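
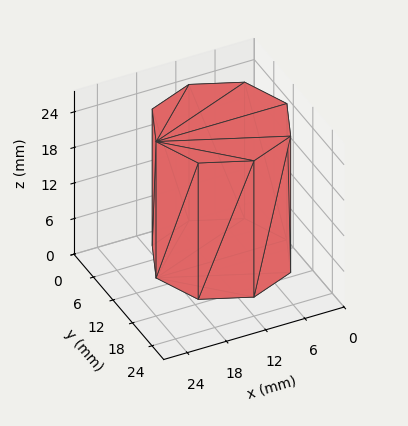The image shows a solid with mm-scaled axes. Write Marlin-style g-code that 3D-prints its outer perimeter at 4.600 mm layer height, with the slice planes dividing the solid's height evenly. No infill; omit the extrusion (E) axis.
Reading the render: the shape is a regular 8-sided prism (a cylinder approximated with 8 flat sides), circumscribed radius ≈ 10 mm, height ≈ 23 mm (dimensions read to the nearest mm from the axis ticks). For the g-code, the solid's height is divided into equal slices at the stated Δz and each level perimeter traced with G1 moves after a G0 lift.

; perimeter-only toolpath
G21 ; units = mm
G90 ; absolute positioning
G28 ; home
; layer 1
G0 Z4.600
G0 X20.000 Y10.000
G1 X17.071 Y17.071
G1 X10.000 Y20.000
G1 X2.929 Y17.071
G1 X0.000 Y10.000
G1 X2.929 Y2.929
G1 X10.000 Y0.000
G1 X17.071 Y2.929
G1 X20.000 Y10.000
; layer 2
G0 Z9.200
G0 X20.000 Y10.000
G1 X17.071 Y17.071
G1 X10.000 Y20.000
G1 X2.929 Y17.071
G1 X0.000 Y10.000
G1 X2.929 Y2.929
G1 X10.000 Y0.000
G1 X17.071 Y2.929
G1 X20.000 Y10.000
; layer 3
G0 Z13.800
G0 X20.000 Y10.000
G1 X17.071 Y17.071
G1 X10.000 Y20.000
G1 X2.929 Y17.071
G1 X0.000 Y10.000
G1 X2.929 Y2.929
G1 X10.000 Y0.000
G1 X17.071 Y2.929
G1 X20.000 Y10.000
; layer 4
G0 Z18.400
G0 X20.000 Y10.000
G1 X17.071 Y17.071
G1 X10.000 Y20.000
G1 X2.929 Y17.071
G1 X0.000 Y10.000
G1 X2.929 Y2.929
G1 X10.000 Y0.000
G1 X17.071 Y2.929
G1 X20.000 Y10.000
; layer 5
G0 Z23.000
G0 X20.000 Y10.000
G1 X17.071 Y17.071
G1 X10.000 Y20.000
G1 X2.929 Y17.071
G1 X0.000 Y10.000
G1 X2.929 Y2.929
G1 X10.000 Y0.000
G1 X17.071 Y2.929
G1 X20.000 Y10.000
M2 ; end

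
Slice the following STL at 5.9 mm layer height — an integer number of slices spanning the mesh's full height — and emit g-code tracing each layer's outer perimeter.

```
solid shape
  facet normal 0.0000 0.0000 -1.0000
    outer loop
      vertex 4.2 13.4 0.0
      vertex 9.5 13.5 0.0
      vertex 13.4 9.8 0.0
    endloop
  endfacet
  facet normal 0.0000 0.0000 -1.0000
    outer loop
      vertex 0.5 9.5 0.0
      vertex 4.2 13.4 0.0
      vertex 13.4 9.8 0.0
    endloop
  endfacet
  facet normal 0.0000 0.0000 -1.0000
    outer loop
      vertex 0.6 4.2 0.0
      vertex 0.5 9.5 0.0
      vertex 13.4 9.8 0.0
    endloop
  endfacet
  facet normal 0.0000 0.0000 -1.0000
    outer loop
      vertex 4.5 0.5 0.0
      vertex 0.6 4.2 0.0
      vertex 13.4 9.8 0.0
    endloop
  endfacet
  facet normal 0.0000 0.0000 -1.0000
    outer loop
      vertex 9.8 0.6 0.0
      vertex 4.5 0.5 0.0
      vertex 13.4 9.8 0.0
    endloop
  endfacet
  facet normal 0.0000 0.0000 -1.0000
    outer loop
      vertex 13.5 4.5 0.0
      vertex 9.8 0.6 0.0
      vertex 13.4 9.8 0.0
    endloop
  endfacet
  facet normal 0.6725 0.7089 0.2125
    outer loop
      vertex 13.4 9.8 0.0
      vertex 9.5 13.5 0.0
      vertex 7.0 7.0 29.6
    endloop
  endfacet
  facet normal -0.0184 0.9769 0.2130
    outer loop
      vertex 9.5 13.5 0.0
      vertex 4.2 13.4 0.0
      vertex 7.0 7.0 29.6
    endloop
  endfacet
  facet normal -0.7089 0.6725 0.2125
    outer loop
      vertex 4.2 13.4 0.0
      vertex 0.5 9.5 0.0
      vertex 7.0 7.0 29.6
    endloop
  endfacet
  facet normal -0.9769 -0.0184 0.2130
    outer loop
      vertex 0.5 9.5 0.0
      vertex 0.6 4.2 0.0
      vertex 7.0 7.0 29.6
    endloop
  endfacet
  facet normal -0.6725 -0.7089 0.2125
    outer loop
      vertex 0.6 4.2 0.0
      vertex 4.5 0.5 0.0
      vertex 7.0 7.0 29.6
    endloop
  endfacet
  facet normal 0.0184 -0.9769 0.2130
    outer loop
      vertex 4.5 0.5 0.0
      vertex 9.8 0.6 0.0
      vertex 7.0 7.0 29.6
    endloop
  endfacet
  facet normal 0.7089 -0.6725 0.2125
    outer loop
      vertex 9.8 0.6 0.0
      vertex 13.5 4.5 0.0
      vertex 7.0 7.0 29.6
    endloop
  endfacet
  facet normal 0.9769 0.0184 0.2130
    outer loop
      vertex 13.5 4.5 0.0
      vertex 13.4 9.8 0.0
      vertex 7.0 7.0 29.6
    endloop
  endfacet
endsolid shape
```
; perimeter-only toolpath
G21 ; units = mm
G90 ; absolute positioning
G28 ; home
; layer 1
G0 Z5.9
G0 X12.1 Y9.2
G1 X9.0 Y12.2
G1 X4.8 Y12.1
G1 X1.8 Y9.0
G1 X1.9 Y4.8
G1 X5.0 Y1.8
G1 X9.2 Y1.9
G1 X12.2 Y5.0
G1 X12.1 Y9.2
; layer 2
G0 Z11.8
G0 X10.8 Y8.7
G1 X8.5 Y10.9
G1 X5.3 Y10.8
G1 X3.1 Y8.5
G1 X3.2 Y5.3
G1 X5.5 Y3.1
G1 X8.7 Y3.2
G1 X10.9 Y5.5
G1 X10.8 Y8.7
; layer 3
G0 Z17.8
G0 X9.6 Y8.1
G1 X8.0 Y9.6
G1 X5.9 Y9.6
G1 X4.4 Y8.0
G1 X4.4 Y5.9
G1 X6.0 Y4.4
G1 X8.1 Y4.4
G1 X9.6 Y6.0
G1 X9.6 Y8.1
; layer 4
G0 Z23.7
G0 X8.3 Y7.6
G1 X7.5 Y8.3
G1 X6.4 Y8.3
G1 X5.7 Y7.5
G1 X5.7 Y6.4
G1 X6.5 Y5.7
G1 X7.6 Y5.7
G1 X8.3 Y6.5
G1 X8.3 Y7.6
M2 ; end

The solid is a regular 8-sided pyramid, base circumscribed radius ≈ 7 mm, apex at z ≈ 29.6 mm. Slicing at Δz = 5.9 mm — 5 equal slices spanning the solid's height, so layer i sits at z = i·h/5 — gives 4 non-empty perimeters. Each is a 8-segment closed polygon; G0 lifts to the layer z and rapids to the start vertex, then G1 traces the edges. The cross-section shrinks linearly with z (the slice at the apex is degenerate and omitted).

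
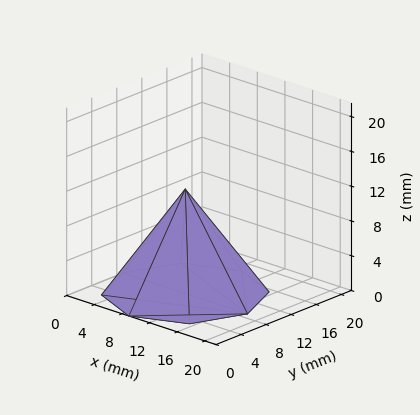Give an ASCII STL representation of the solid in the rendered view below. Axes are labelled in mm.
Reading the render: the shape is a regular 8-sided pyramid, base circumscribed radius ≈ 9 mm, apex at z ≈ 12 mm (dimensions read to the nearest mm from the axis ticks). For the STL, each face is triangulated and given an outward normal.

solid part
  facet normal 0.0000 0.0000 -1.0000
    outer loop
      vertex 9.00 18.00 0.00
      vertex 15.36 15.36 0.00
      vertex 18.00 9.00 0.00
    endloop
  endfacet
  facet normal 0.0000 0.0000 -1.0000
    outer loop
      vertex 2.64 15.36 0.00
      vertex 9.00 18.00 0.00
      vertex 18.00 9.00 0.00
    endloop
  endfacet
  facet normal 0.0000 0.0000 -1.0000
    outer loop
      vertex 0.00 9.00 0.00
      vertex 2.64 15.36 0.00
      vertex 18.00 9.00 0.00
    endloop
  endfacet
  facet normal 0.0000 0.0000 -1.0000
    outer loop
      vertex 2.64 2.64 0.00
      vertex 0.00 9.00 0.00
      vertex 18.00 9.00 0.00
    endloop
  endfacet
  facet normal 0.0000 0.0000 -1.0000
    outer loop
      vertex 9.00 0.00 0.00
      vertex 2.64 2.64 0.00
      vertex 18.00 9.00 0.00
    endloop
  endfacet
  facet normal 0.0000 0.0000 -1.0000
    outer loop
      vertex 15.36 2.64 0.00
      vertex 9.00 0.00 0.00
      vertex 18.00 9.00 0.00
    endloop
  endfacet
  facet normal 0.7592 0.3152 0.5694
    outer loop
      vertex 18.00 9.00 0.00
      vertex 15.36 15.36 0.00
      vertex 9.00 9.00 12.00
    endloop
  endfacet
  facet normal 0.3152 0.7592 0.5694
    outer loop
      vertex 15.36 15.36 0.00
      vertex 9.00 18.00 0.00
      vertex 9.00 9.00 12.00
    endloop
  endfacet
  facet normal -0.3152 0.7592 0.5694
    outer loop
      vertex 9.00 18.00 0.00
      vertex 2.64 15.36 0.00
      vertex 9.00 9.00 12.00
    endloop
  endfacet
  facet normal -0.7592 0.3152 0.5694
    outer loop
      vertex 2.64 15.36 0.00
      vertex 0.00 9.00 0.00
      vertex 9.00 9.00 12.00
    endloop
  endfacet
  facet normal -0.7592 -0.3152 0.5694
    outer loop
      vertex 0.00 9.00 0.00
      vertex 2.64 2.64 0.00
      vertex 9.00 9.00 12.00
    endloop
  endfacet
  facet normal -0.3152 -0.7592 0.5694
    outer loop
      vertex 2.64 2.64 0.00
      vertex 9.00 0.00 0.00
      vertex 9.00 9.00 12.00
    endloop
  endfacet
  facet normal 0.3152 -0.7592 0.5694
    outer loop
      vertex 9.00 0.00 0.00
      vertex 15.36 2.64 0.00
      vertex 9.00 9.00 12.00
    endloop
  endfacet
  facet normal 0.7592 -0.3152 0.5694
    outer loop
      vertex 15.36 2.64 0.00
      vertex 18.00 9.00 0.00
      vertex 9.00 9.00 12.00
    endloop
  endfacet
endsolid part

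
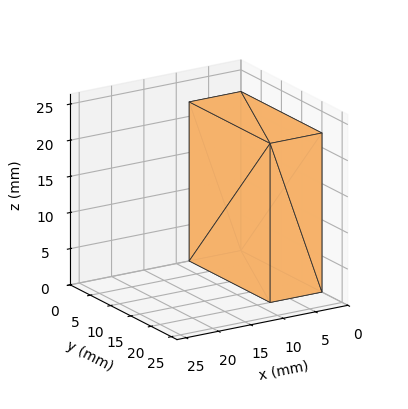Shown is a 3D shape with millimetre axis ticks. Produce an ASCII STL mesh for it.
Reading the render: the shape is a rectangular box, roughly 8 × 20 mm footprint and 22 mm tall (dimensions read to the nearest mm from the axis ticks). For the STL, each face is triangulated and given an outward normal.

solid part
  facet normal 0.0000 0.0000 -1.0000
    outer loop
      vertex 8.000 20.000 0.000
      vertex 8.000 0.000 0.000
      vertex 0.000 0.000 0.000
    endloop
  endfacet
  facet normal 0.0000 0.0000 -1.0000
    outer loop
      vertex 0.000 20.000 0.000
      vertex 8.000 20.000 0.000
      vertex 0.000 0.000 0.000
    endloop
  endfacet
  facet normal 0.0000 0.0000 1.0000
    outer loop
      vertex 0.000 0.000 22.000
      vertex 8.000 0.000 22.000
      vertex 8.000 20.000 22.000
    endloop
  endfacet
  facet normal 0.0000 0.0000 1.0000
    outer loop
      vertex 0.000 0.000 22.000
      vertex 8.000 20.000 22.000
      vertex 0.000 20.000 22.000
    endloop
  endfacet
  facet normal 0.0000 -1.0000 0.0000
    outer loop
      vertex 0.000 0.000 0.000
      vertex 8.000 0.000 0.000
      vertex 8.000 0.000 22.000
    endloop
  endfacet
  facet normal 0.0000 -1.0000 0.0000
    outer loop
      vertex 0.000 0.000 0.000
      vertex 8.000 0.000 22.000
      vertex 0.000 0.000 22.000
    endloop
  endfacet
  facet normal 0.0000 1.0000 0.0000
    outer loop
      vertex 8.000 20.000 22.000
      vertex 8.000 20.000 0.000
      vertex 0.000 20.000 0.000
    endloop
  endfacet
  facet normal 0.0000 1.0000 0.0000
    outer loop
      vertex 0.000 20.000 22.000
      vertex 8.000 20.000 22.000
      vertex 0.000 20.000 0.000
    endloop
  endfacet
  facet normal -1.0000 0.0000 0.0000
    outer loop
      vertex 0.000 20.000 22.000
      vertex 0.000 20.000 0.000
      vertex 0.000 0.000 0.000
    endloop
  endfacet
  facet normal -1.0000 0.0000 0.0000
    outer loop
      vertex 0.000 0.000 22.000
      vertex 0.000 20.000 22.000
      vertex 0.000 0.000 0.000
    endloop
  endfacet
  facet normal 1.0000 0.0000 0.0000
    outer loop
      vertex 8.000 0.000 0.000
      vertex 8.000 20.000 0.000
      vertex 8.000 20.000 22.000
    endloop
  endfacet
  facet normal 1.0000 0.0000 0.0000
    outer loop
      vertex 8.000 0.000 0.000
      vertex 8.000 20.000 22.000
      vertex 8.000 0.000 22.000
    endloop
  endfacet
endsolid part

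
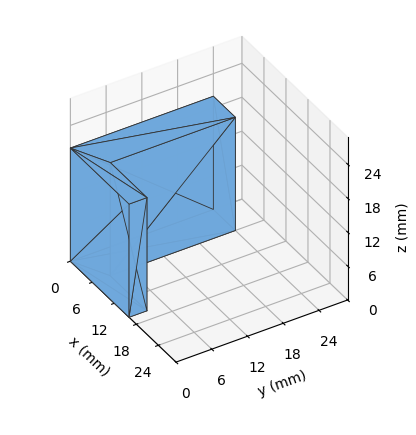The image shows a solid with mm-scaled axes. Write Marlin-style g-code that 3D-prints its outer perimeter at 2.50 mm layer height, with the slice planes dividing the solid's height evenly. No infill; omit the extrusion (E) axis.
Reading the render: the shape is an L-shaped prism: outer 16 × 24 mm, arm thicknesses ≈ 3 mm (horizontal) and 6 mm (vertical), extruded 20 mm in z (dimensions read to the nearest mm from the axis ticks). For the g-code, the solid's height is divided into equal slices at the stated Δz and each level perimeter traced with G1 moves after a G0 lift.

; perimeter-only toolpath
G21 ; units = mm
G90 ; absolute positioning
G28 ; home
; layer 1
G0 Z2.50
G0 X0.00 Y0.00
G1 X16.00 Y0.00
G1 X16.00 Y3.00
G1 X6.00 Y3.00
G1 X6.00 Y24.00
G1 X0.00 Y24.00
G1 X0.00 Y0.00
; layer 2
G0 Z5.00
G0 X0.00 Y0.00
G1 X16.00 Y0.00
G1 X16.00 Y3.00
G1 X6.00 Y3.00
G1 X6.00 Y24.00
G1 X0.00 Y24.00
G1 X0.00 Y0.00
; layer 3
G0 Z7.50
G0 X0.00 Y0.00
G1 X16.00 Y0.00
G1 X16.00 Y3.00
G1 X6.00 Y3.00
G1 X6.00 Y24.00
G1 X0.00 Y24.00
G1 X0.00 Y0.00
; layer 4
G0 Z10.00
G0 X0.00 Y0.00
G1 X16.00 Y0.00
G1 X16.00 Y3.00
G1 X6.00 Y3.00
G1 X6.00 Y24.00
G1 X0.00 Y24.00
G1 X0.00 Y0.00
; layer 5
G0 Z12.50
G0 X0.00 Y0.00
G1 X16.00 Y0.00
G1 X16.00 Y3.00
G1 X6.00 Y3.00
G1 X6.00 Y24.00
G1 X0.00 Y24.00
G1 X0.00 Y0.00
; layer 6
G0 Z15.00
G0 X0.00 Y0.00
G1 X16.00 Y0.00
G1 X16.00 Y3.00
G1 X6.00 Y3.00
G1 X6.00 Y24.00
G1 X0.00 Y24.00
G1 X0.00 Y0.00
; layer 7
G0 Z17.50
G0 X0.00 Y0.00
G1 X16.00 Y0.00
G1 X16.00 Y3.00
G1 X6.00 Y3.00
G1 X6.00 Y24.00
G1 X0.00 Y24.00
G1 X0.00 Y0.00
; layer 8
G0 Z20.00
G0 X0.00 Y0.00
G1 X16.00 Y0.00
G1 X16.00 Y3.00
G1 X6.00 Y3.00
G1 X6.00 Y24.00
G1 X0.00 Y24.00
G1 X0.00 Y0.00
M2 ; end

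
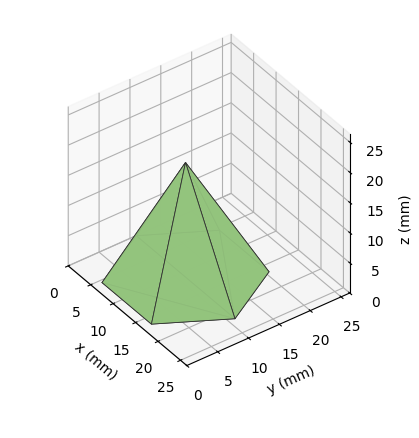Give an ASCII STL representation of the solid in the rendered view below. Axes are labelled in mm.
Reading the render: the shape is a regular 6-sided pyramid, base circumscribed radius ≈ 11 mm, apex at z ≈ 19 mm (dimensions read to the nearest mm from the axis ticks). For the STL, each face is triangulated and given an outward normal.

solid part
  facet normal 0.0000 0.0000 -1.0000
    outer loop
      vertex 5.500 20.526 0.000
      vertex 16.500 20.526 0.000
      vertex 22.000 11.000 0.000
    endloop
  endfacet
  facet normal 0.0000 0.0000 -1.0000
    outer loop
      vertex 0.000 11.000 0.000
      vertex 5.500 20.526 0.000
      vertex 22.000 11.000 0.000
    endloop
  endfacet
  facet normal 0.0000 0.0000 -1.0000
    outer loop
      vertex 5.500 1.474 0.000
      vertex 0.000 11.000 0.000
      vertex 22.000 11.000 0.000
    endloop
  endfacet
  facet normal 0.0000 0.0000 -1.0000
    outer loop
      vertex 16.500 1.474 0.000
      vertex 5.500 1.474 0.000
      vertex 22.000 11.000 0.000
    endloop
  endfacet
  facet normal 0.7742 0.4470 0.4482
    outer loop
      vertex 22.000 11.000 0.000
      vertex 16.500 20.526 0.000
      vertex 11.000 11.000 19.000
    endloop
  endfacet
  facet normal 0.0000 0.8939 0.4482
    outer loop
      vertex 16.500 20.526 0.000
      vertex 5.500 20.526 0.000
      vertex 11.000 11.000 19.000
    endloop
  endfacet
  facet normal -0.7742 0.4470 0.4482
    outer loop
      vertex 5.500 20.526 0.000
      vertex 0.000 11.000 0.000
      vertex 11.000 11.000 19.000
    endloop
  endfacet
  facet normal -0.7742 -0.4470 0.4482
    outer loop
      vertex 0.000 11.000 0.000
      vertex 5.500 1.474 0.000
      vertex 11.000 11.000 19.000
    endloop
  endfacet
  facet normal 0.0000 -0.8939 0.4482
    outer loop
      vertex 5.500 1.474 0.000
      vertex 16.500 1.474 0.000
      vertex 11.000 11.000 19.000
    endloop
  endfacet
  facet normal 0.7742 -0.4470 0.4482
    outer loop
      vertex 16.500 1.474 0.000
      vertex 22.000 11.000 0.000
      vertex 11.000 11.000 19.000
    endloop
  endfacet
endsolid part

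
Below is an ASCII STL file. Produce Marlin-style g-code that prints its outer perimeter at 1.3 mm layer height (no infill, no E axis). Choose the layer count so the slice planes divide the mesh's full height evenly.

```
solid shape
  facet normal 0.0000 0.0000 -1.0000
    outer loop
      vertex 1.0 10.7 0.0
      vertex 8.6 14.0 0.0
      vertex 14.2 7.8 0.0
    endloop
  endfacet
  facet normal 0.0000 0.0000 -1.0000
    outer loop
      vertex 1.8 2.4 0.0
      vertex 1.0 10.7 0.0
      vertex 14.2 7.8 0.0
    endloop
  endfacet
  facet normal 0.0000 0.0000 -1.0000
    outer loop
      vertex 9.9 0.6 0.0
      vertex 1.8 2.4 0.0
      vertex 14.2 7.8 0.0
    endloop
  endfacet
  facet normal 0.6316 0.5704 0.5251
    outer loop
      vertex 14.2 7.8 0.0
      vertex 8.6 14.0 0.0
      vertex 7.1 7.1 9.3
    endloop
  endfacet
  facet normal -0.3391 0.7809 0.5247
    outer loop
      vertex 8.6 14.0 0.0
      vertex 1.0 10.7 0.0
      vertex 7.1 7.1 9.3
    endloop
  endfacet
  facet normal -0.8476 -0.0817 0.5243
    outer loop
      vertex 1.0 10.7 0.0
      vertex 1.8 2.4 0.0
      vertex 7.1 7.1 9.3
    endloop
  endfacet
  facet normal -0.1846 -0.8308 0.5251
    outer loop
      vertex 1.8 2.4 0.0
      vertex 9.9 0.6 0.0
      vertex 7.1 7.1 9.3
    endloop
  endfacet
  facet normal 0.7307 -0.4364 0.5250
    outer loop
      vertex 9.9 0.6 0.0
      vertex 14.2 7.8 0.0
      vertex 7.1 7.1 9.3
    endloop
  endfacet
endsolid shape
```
; perimeter-only toolpath
G21 ; units = mm
G90 ; absolute positioning
G28 ; home
; layer 1
G0 Z1.3
G0 X13.2 Y7.7
G1 X8.4 Y13.0
G1 X1.9 Y10.2
G1 X2.6 Y3.1
G1 X9.5 Y1.5
G1 X13.2 Y7.7
; layer 2
G0 Z2.7
G0 X12.2 Y7.6
G1 X8.2 Y12.0
G1 X2.7 Y9.7
G1 X3.3 Y3.7
G1 X9.1 Y2.5
G1 X12.2 Y7.6
; layer 3
G0 Z4.0
G0 X11.2 Y7.5
G1 X8.0 Y11.0
G1 X3.6 Y9.2
G1 X4.1 Y4.4
G1 X8.7 Y3.4
G1 X11.2 Y7.5
; layer 4
G0 Z5.3
G0 X10.1 Y7.4
G1 X7.7 Y10.1
G1 X4.5 Y8.6
G1 X4.8 Y5.1
G1 X8.3 Y4.3
G1 X10.1 Y7.4
; layer 5
G0 Z6.6
G0 X9.1 Y7.3
G1 X7.5 Y9.1
G1 X5.4 Y8.1
G1 X5.6 Y5.8
G1 X7.9 Y5.2
G1 X9.1 Y7.3
; layer 6
G0 Z8.0
G0 X8.1 Y7.2
G1 X7.3 Y8.1
G1 X6.2 Y7.6
G1 X6.3 Y6.4
G1 X7.5 Y6.2
G1 X8.1 Y7.2
M2 ; end

The solid is a regular 5-sided pyramid, base circumscribed radius ≈ 7.1 mm, apex at z ≈ 9.3 mm. Slicing at Δz = 1.3 mm — 7 equal slices spanning the solid's height, so layer i sits at z = i·h/7 — gives 6 non-empty perimeters. Each is a 5-segment closed polygon; G0 lifts to the layer z and rapids to the start vertex, then G1 traces the edges. The cross-section shrinks linearly with z (the slice at the apex is degenerate and omitted).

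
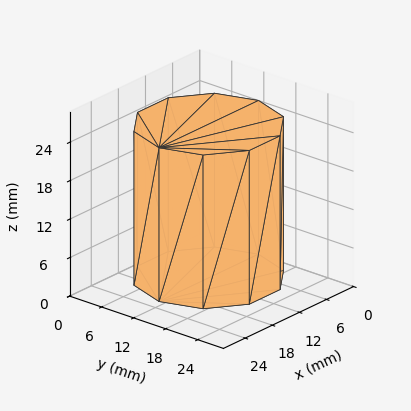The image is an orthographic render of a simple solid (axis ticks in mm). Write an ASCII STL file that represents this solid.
Reading the render: the shape is a regular 10-sided prism (a cylinder approximated with 10 flat sides), circumscribed radius ≈ 11 mm, height ≈ 24 mm (dimensions read to the nearest mm from the axis ticks). For the STL, each face is triangulated and given an outward normal.

solid part
  facet normal 0.0000 0.0000 -1.0000
    outer loop
      vertex 14.399 21.462 0.000
      vertex 19.899 17.466 0.000
      vertex 22.000 11.000 0.000
    endloop
  endfacet
  facet normal 0.0000 0.0000 -1.0000
    outer loop
      vertex 7.601 21.462 0.000
      vertex 14.399 21.462 0.000
      vertex 22.000 11.000 0.000
    endloop
  endfacet
  facet normal 0.0000 0.0000 -1.0000
    outer loop
      vertex 2.101 17.466 0.000
      vertex 7.601 21.462 0.000
      vertex 22.000 11.000 0.000
    endloop
  endfacet
  facet normal 0.0000 0.0000 -1.0000
    outer loop
      vertex 0.000 11.000 0.000
      vertex 2.101 17.466 0.000
      vertex 22.000 11.000 0.000
    endloop
  endfacet
  facet normal 0.0000 0.0000 -1.0000
    outer loop
      vertex 2.101 4.534 0.000
      vertex 0.000 11.000 0.000
      vertex 22.000 11.000 0.000
    endloop
  endfacet
  facet normal 0.0000 0.0000 -1.0000
    outer loop
      vertex 7.601 0.538 0.000
      vertex 2.101 4.534 0.000
      vertex 22.000 11.000 0.000
    endloop
  endfacet
  facet normal 0.0000 0.0000 -1.0000
    outer loop
      vertex 14.399 0.538 0.000
      vertex 7.601 0.538 0.000
      vertex 22.000 11.000 0.000
    endloop
  endfacet
  facet normal 0.0000 0.0000 -1.0000
    outer loop
      vertex 19.899 4.534 0.000
      vertex 14.399 0.538 0.000
      vertex 22.000 11.000 0.000
    endloop
  endfacet
  facet normal 0.0000 0.0000 1.0000
    outer loop
      vertex 22.000 11.000 24.000
      vertex 19.899 17.466 24.000
      vertex 14.399 21.462 24.000
    endloop
  endfacet
  facet normal 0.0000 0.0000 1.0000
    outer loop
      vertex 22.000 11.000 24.000
      vertex 14.399 21.462 24.000
      vertex 7.601 21.462 24.000
    endloop
  endfacet
  facet normal 0.0000 0.0000 1.0000
    outer loop
      vertex 22.000 11.000 24.000
      vertex 7.601 21.462 24.000
      vertex 2.101 17.466 24.000
    endloop
  endfacet
  facet normal 0.0000 0.0000 1.0000
    outer loop
      vertex 22.000 11.000 24.000
      vertex 2.101 17.466 24.000
      vertex 0.000 11.000 24.000
    endloop
  endfacet
  facet normal 0.0000 0.0000 1.0000
    outer loop
      vertex 22.000 11.000 24.000
      vertex 0.000 11.000 24.000
      vertex 2.101 4.534 24.000
    endloop
  endfacet
  facet normal 0.0000 0.0000 1.0000
    outer loop
      vertex 22.000 11.000 24.000
      vertex 2.101 4.534 24.000
      vertex 7.601 0.538 24.000
    endloop
  endfacet
  facet normal 0.0000 0.0000 1.0000
    outer loop
      vertex 22.000 11.000 24.000
      vertex 7.601 0.538 24.000
      vertex 14.399 0.538 24.000
    endloop
  endfacet
  facet normal 0.0000 0.0000 1.0000
    outer loop
      vertex 22.000 11.000 24.000
      vertex 14.399 0.538 24.000
      vertex 19.899 4.534 24.000
    endloop
  endfacet
  facet normal 0.9511 0.3090 0.0000
    outer loop
      vertex 22.000 11.000 0.000
      vertex 19.899 17.466 0.000
      vertex 19.899 17.466 24.000
    endloop
  endfacet
  facet normal 0.9511 0.3090 0.0000
    outer loop
      vertex 22.000 11.000 0.000
      vertex 19.899 17.466 24.000
      vertex 22.000 11.000 24.000
    endloop
  endfacet
  facet normal 0.5878 0.8090 0.0000
    outer loop
      vertex 19.899 17.466 0.000
      vertex 14.399 21.462 0.000
      vertex 14.399 21.462 24.000
    endloop
  endfacet
  facet normal 0.5878 0.8090 0.0000
    outer loop
      vertex 19.899 17.466 0.000
      vertex 14.399 21.462 24.000
      vertex 19.899 17.466 24.000
    endloop
  endfacet
  facet normal 0.0000 1.0000 0.0000
    outer loop
      vertex 14.399 21.462 0.000
      vertex 7.601 21.462 0.000
      vertex 7.601 21.462 24.000
    endloop
  endfacet
  facet normal 0.0000 1.0000 0.0000
    outer loop
      vertex 14.399 21.462 0.000
      vertex 7.601 21.462 24.000
      vertex 14.399 21.462 24.000
    endloop
  endfacet
  facet normal -0.5878 0.8090 0.0000
    outer loop
      vertex 7.601 21.462 0.000
      vertex 2.101 17.466 0.000
      vertex 2.101 17.466 24.000
    endloop
  endfacet
  facet normal -0.5878 0.8090 0.0000
    outer loop
      vertex 7.601 21.462 0.000
      vertex 2.101 17.466 24.000
      vertex 7.601 21.462 24.000
    endloop
  endfacet
  facet normal -0.9511 0.3090 0.0000
    outer loop
      vertex 2.101 17.466 0.000
      vertex 0.000 11.000 0.000
      vertex 0.000 11.000 24.000
    endloop
  endfacet
  facet normal -0.9511 0.3090 0.0000
    outer loop
      vertex 2.101 17.466 0.000
      vertex 0.000 11.000 24.000
      vertex 2.101 17.466 24.000
    endloop
  endfacet
  facet normal -0.9511 -0.3090 0.0000
    outer loop
      vertex 0.000 11.000 0.000
      vertex 2.101 4.534 0.000
      vertex 2.101 4.534 24.000
    endloop
  endfacet
  facet normal -0.9511 -0.3090 0.0000
    outer loop
      vertex 0.000 11.000 0.000
      vertex 2.101 4.534 24.000
      vertex 0.000 11.000 24.000
    endloop
  endfacet
  facet normal -0.5878 -0.8090 0.0000
    outer loop
      vertex 2.101 4.534 0.000
      vertex 7.601 0.538 0.000
      vertex 7.601 0.538 24.000
    endloop
  endfacet
  facet normal -0.5878 -0.8090 0.0000
    outer loop
      vertex 2.101 4.534 0.000
      vertex 7.601 0.538 24.000
      vertex 2.101 4.534 24.000
    endloop
  endfacet
  facet normal 0.0000 -1.0000 0.0000
    outer loop
      vertex 7.601 0.538 0.000
      vertex 14.399 0.538 0.000
      vertex 14.399 0.538 24.000
    endloop
  endfacet
  facet normal 0.0000 -1.0000 0.0000
    outer loop
      vertex 7.601 0.538 0.000
      vertex 14.399 0.538 24.000
      vertex 7.601 0.538 24.000
    endloop
  endfacet
  facet normal 0.5878 -0.8090 0.0000
    outer loop
      vertex 14.399 0.538 0.000
      vertex 19.899 4.534 0.000
      vertex 19.899 4.534 24.000
    endloop
  endfacet
  facet normal 0.5878 -0.8090 0.0000
    outer loop
      vertex 14.399 0.538 0.000
      vertex 19.899 4.534 24.000
      vertex 14.399 0.538 24.000
    endloop
  endfacet
  facet normal 0.9511 -0.3090 0.0000
    outer loop
      vertex 19.899 4.534 0.000
      vertex 22.000 11.000 0.000
      vertex 22.000 11.000 24.000
    endloop
  endfacet
  facet normal 0.9511 -0.3090 0.0000
    outer loop
      vertex 19.899 4.534 0.000
      vertex 22.000 11.000 24.000
      vertex 19.899 4.534 24.000
    endloop
  endfacet
endsolid part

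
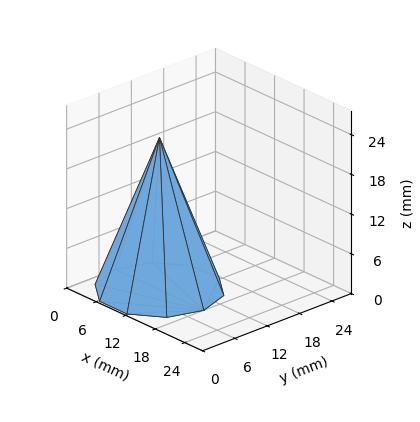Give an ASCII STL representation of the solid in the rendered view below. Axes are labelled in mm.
Reading the render: the shape is a regular 10-sided pyramid, base circumscribed radius ≈ 9 mm, apex at z ≈ 23 mm (dimensions read to the nearest mm from the axis ticks). For the STL, each face is triangulated and given an outward normal.

solid part
  facet normal 0.0000 0.0000 -1.0000
    outer loop
      vertex 11.78 17.56 0.00
      vertex 16.28 14.29 0.00
      vertex 18.00 9.00 0.00
    endloop
  endfacet
  facet normal 0.0000 0.0000 -1.0000
    outer loop
      vertex 6.22 17.56 0.00
      vertex 11.78 17.56 0.00
      vertex 18.00 9.00 0.00
    endloop
  endfacet
  facet normal 0.0000 0.0000 -1.0000
    outer loop
      vertex 1.72 14.29 0.00
      vertex 6.22 17.56 0.00
      vertex 18.00 9.00 0.00
    endloop
  endfacet
  facet normal 0.0000 0.0000 -1.0000
    outer loop
      vertex 0.00 9.00 0.00
      vertex 1.72 14.29 0.00
      vertex 18.00 9.00 0.00
    endloop
  endfacet
  facet normal 0.0000 0.0000 -1.0000
    outer loop
      vertex 1.72 3.71 0.00
      vertex 0.00 9.00 0.00
      vertex 18.00 9.00 0.00
    endloop
  endfacet
  facet normal 0.0000 0.0000 -1.0000
    outer loop
      vertex 6.22 0.44 0.00
      vertex 1.72 3.71 0.00
      vertex 18.00 9.00 0.00
    endloop
  endfacet
  facet normal 0.0000 0.0000 -1.0000
    outer loop
      vertex 11.78 0.44 0.00
      vertex 6.22 0.44 0.00
      vertex 18.00 9.00 0.00
    endloop
  endfacet
  facet normal 0.0000 0.0000 -1.0000
    outer loop
      vertex 16.28 3.71 0.00
      vertex 11.78 0.44 0.00
      vertex 18.00 9.00 0.00
    endloop
  endfacet
  facet normal 0.8913 0.2898 0.3488
    outer loop
      vertex 18.00 9.00 0.00
      vertex 16.28 14.29 0.00
      vertex 9.00 9.00 23.00
    endloop
  endfacet
  facet normal 0.5509 0.7582 0.3488
    outer loop
      vertex 16.28 14.29 0.00
      vertex 11.78 17.56 0.00
      vertex 9.00 9.00 23.00
    endloop
  endfacet
  facet normal 0.0000 0.9372 0.3488
    outer loop
      vertex 11.78 17.56 0.00
      vertex 6.22 17.56 0.00
      vertex 9.00 9.00 23.00
    endloop
  endfacet
  facet normal -0.5509 0.7582 0.3488
    outer loop
      vertex 6.22 17.56 0.00
      vertex 1.72 14.29 0.00
      vertex 9.00 9.00 23.00
    endloop
  endfacet
  facet normal -0.8913 0.2898 0.3488
    outer loop
      vertex 1.72 14.29 0.00
      vertex 0.00 9.00 0.00
      vertex 9.00 9.00 23.00
    endloop
  endfacet
  facet normal -0.8913 -0.2898 0.3488
    outer loop
      vertex 0.00 9.00 0.00
      vertex 1.72 3.71 0.00
      vertex 9.00 9.00 23.00
    endloop
  endfacet
  facet normal -0.5509 -0.7582 0.3488
    outer loop
      vertex 1.72 3.71 0.00
      vertex 6.22 0.44 0.00
      vertex 9.00 9.00 23.00
    endloop
  endfacet
  facet normal 0.0000 -0.9372 0.3488
    outer loop
      vertex 6.22 0.44 0.00
      vertex 11.78 0.44 0.00
      vertex 9.00 9.00 23.00
    endloop
  endfacet
  facet normal 0.5509 -0.7582 0.3488
    outer loop
      vertex 11.78 0.44 0.00
      vertex 16.28 3.71 0.00
      vertex 9.00 9.00 23.00
    endloop
  endfacet
  facet normal 0.8913 -0.2898 0.3488
    outer loop
      vertex 16.28 3.71 0.00
      vertex 18.00 9.00 0.00
      vertex 9.00 9.00 23.00
    endloop
  endfacet
endsolid part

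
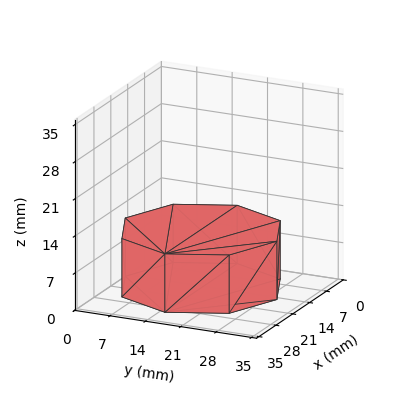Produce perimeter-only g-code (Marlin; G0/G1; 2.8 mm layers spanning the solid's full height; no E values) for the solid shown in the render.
Reading the render: the shape is a regular 8-sided prism (a cylinder approximated with 8 flat sides), circumscribed radius ≈ 15 mm, height ≈ 11 mm (dimensions read to the nearest mm from the axis ticks). For the g-code, the solid's height is divided into equal slices at the stated Δz and each level perimeter traced with G1 moves after a G0 lift.

; perimeter-only toolpath
G21 ; units = mm
G90 ; absolute positioning
G28 ; home
; layer 1
G0 Z2.8
G0 X30.0 Y15.0
G1 X25.6 Y25.6
G1 X15.0 Y30.0
G1 X4.4 Y25.6
G1 X0.0 Y15.0
G1 X4.4 Y4.4
G1 X15.0 Y0.0
G1 X25.6 Y4.4
G1 X30.0 Y15.0
; layer 2
G0 Z5.5
G0 X30.0 Y15.0
G1 X25.6 Y25.6
G1 X15.0 Y30.0
G1 X4.4 Y25.6
G1 X0.0 Y15.0
G1 X4.4 Y4.4
G1 X15.0 Y0.0
G1 X25.6 Y4.4
G1 X30.0 Y15.0
; layer 3
G0 Z8.2
G0 X30.0 Y15.0
G1 X25.6 Y25.6
G1 X15.0 Y30.0
G1 X4.4 Y25.6
G1 X0.0 Y15.0
G1 X4.4 Y4.4
G1 X15.0 Y0.0
G1 X25.6 Y4.4
G1 X30.0 Y15.0
; layer 4
G0 Z11.0
G0 X30.0 Y15.0
G1 X25.6 Y25.6
G1 X15.0 Y30.0
G1 X4.4 Y25.6
G1 X0.0 Y15.0
G1 X4.4 Y4.4
G1 X15.0 Y0.0
G1 X25.6 Y4.4
G1 X30.0 Y15.0
M2 ; end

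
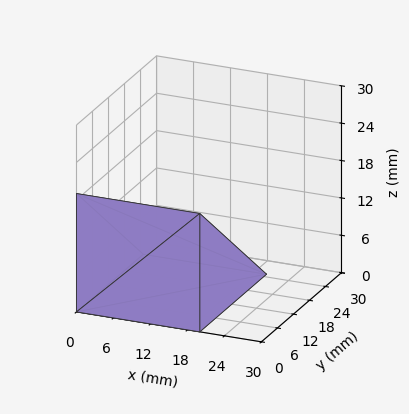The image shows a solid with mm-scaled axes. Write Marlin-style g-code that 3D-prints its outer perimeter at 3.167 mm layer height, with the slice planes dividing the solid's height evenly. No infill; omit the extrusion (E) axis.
Reading the render: the shape is a wedge (ramp): 20 × 25 mm base, rising to 19 mm along the y=0 edge and sloping linearly to z=0 at y=25 (dimensions read to the nearest mm from the axis ticks). For the g-code, the solid's height is divided into equal slices at the stated Δz and each level perimeter traced with G1 moves after a G0 lift.

; perimeter-only toolpath
G21 ; units = mm
G90 ; absolute positioning
G28 ; home
; layer 1
G0 Z3.167
G0 X0.000 Y0.000
G1 X20.000 Y0.000
G1 X20.000 Y20.833
G1 X0.000 Y20.833
G1 X0.000 Y0.000
; layer 2
G0 Z6.333
G0 X0.000 Y0.000
G1 X20.000 Y0.000
G1 X20.000 Y16.667
G1 X0.000 Y16.667
G1 X0.000 Y0.000
; layer 3
G0 Z9.500
G0 X0.000 Y0.000
G1 X20.000 Y0.000
G1 X20.000 Y12.500
G1 X0.000 Y12.500
G1 X0.000 Y0.000
; layer 4
G0 Z12.667
G0 X0.000 Y0.000
G1 X20.000 Y0.000
G1 X20.000 Y8.333
G1 X0.000 Y8.333
G1 X0.000 Y0.000
; layer 5
G0 Z15.833
G0 X0.000 Y0.000
G1 X20.000 Y0.000
G1 X20.000 Y4.167
G1 X0.000 Y4.167
G1 X0.000 Y0.000
M2 ; end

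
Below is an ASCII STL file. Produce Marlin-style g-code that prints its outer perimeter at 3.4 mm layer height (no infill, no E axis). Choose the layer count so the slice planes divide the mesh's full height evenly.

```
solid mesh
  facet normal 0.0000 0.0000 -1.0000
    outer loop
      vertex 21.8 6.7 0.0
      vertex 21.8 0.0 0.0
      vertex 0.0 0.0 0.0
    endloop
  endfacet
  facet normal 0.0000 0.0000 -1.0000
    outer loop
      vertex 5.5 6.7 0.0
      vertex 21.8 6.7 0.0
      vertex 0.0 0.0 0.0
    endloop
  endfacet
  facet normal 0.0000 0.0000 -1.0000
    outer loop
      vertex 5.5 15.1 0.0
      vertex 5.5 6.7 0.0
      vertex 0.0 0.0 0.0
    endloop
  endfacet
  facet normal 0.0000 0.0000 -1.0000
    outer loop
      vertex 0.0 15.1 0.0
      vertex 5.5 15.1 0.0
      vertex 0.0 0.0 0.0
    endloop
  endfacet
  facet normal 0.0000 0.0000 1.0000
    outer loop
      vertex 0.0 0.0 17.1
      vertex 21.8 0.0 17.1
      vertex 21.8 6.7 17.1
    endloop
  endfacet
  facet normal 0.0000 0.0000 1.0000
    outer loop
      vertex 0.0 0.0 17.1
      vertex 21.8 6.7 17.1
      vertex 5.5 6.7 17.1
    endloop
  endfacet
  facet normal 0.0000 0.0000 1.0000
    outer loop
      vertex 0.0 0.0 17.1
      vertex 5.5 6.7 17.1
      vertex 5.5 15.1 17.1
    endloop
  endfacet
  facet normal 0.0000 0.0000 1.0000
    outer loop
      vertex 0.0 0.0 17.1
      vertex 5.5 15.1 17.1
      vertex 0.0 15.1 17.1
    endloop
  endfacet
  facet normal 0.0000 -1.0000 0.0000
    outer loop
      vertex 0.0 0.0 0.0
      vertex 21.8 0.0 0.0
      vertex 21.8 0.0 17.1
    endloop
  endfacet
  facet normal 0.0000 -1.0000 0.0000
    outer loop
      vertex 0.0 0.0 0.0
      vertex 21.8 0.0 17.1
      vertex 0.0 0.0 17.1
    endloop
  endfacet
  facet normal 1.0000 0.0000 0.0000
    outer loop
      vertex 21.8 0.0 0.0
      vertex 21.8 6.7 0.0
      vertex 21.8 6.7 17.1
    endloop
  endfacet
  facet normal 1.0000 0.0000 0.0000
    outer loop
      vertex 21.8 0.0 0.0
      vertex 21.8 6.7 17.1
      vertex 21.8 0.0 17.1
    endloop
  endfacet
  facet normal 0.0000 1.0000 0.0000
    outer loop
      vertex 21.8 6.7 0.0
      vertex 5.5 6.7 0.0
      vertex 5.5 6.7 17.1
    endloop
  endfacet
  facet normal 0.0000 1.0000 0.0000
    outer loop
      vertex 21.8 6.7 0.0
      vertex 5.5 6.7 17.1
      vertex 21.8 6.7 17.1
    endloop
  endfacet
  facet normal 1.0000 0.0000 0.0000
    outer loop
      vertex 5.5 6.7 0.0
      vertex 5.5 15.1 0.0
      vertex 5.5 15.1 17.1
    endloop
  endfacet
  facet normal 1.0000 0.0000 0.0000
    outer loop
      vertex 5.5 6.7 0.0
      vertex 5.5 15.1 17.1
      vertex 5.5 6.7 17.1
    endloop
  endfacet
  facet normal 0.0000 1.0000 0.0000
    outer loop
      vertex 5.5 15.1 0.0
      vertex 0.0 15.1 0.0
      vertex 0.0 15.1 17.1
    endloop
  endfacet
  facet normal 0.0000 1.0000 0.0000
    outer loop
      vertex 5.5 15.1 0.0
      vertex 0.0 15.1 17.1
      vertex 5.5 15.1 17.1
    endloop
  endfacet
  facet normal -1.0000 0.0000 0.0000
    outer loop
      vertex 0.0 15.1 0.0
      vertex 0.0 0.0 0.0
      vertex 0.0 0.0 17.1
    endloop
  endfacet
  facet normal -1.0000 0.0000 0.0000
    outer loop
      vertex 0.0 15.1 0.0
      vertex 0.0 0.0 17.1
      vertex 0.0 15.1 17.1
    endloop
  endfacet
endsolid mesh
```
; perimeter-only toolpath
G21 ; units = mm
G90 ; absolute positioning
G28 ; home
; layer 1
G0 Z3.4
G0 X0.0 Y0.0
G1 X21.8 Y0.0
G1 X21.8 Y6.7
G1 X5.5 Y6.7
G1 X5.5 Y15.1
G1 X0.0 Y15.1
G1 X0.0 Y0.0
; layer 2
G0 Z6.8
G0 X0.0 Y0.0
G1 X21.8 Y0.0
G1 X21.8 Y6.7
G1 X5.5 Y6.7
G1 X5.5 Y15.1
G1 X0.0 Y15.1
G1 X0.0 Y0.0
; layer 3
G0 Z10.3
G0 X0.0 Y0.0
G1 X21.8 Y0.0
G1 X21.8 Y6.7
G1 X5.5 Y6.7
G1 X5.5 Y15.1
G1 X0.0 Y15.1
G1 X0.0 Y0.0
; layer 4
G0 Z13.7
G0 X0.0 Y0.0
G1 X21.8 Y0.0
G1 X21.8 Y6.7
G1 X5.5 Y6.7
G1 X5.5 Y15.1
G1 X0.0 Y15.1
G1 X0.0 Y0.0
; layer 5
G0 Z17.1
G0 X0.0 Y0.0
G1 X21.8 Y0.0
G1 X21.8 Y6.7
G1 X5.5 Y6.7
G1 X5.5 Y15.1
G1 X0.0 Y15.1
G1 X0.0 Y0.0
M2 ; end

The solid is an L-shaped prism: outer 21.8 × 15.1 mm, arm thicknesses ≈ 6.7 mm (horizontal) and 5.5 mm (vertical), extruded 17.1 mm in z. Slicing at Δz = 3.4 mm — 5 equal slices spanning the solid's height, so layer i sits at z = i·h/5 — gives 5 non-empty perimeters. Each is a 6-segment closed polygon; G0 lifts to the layer z and rapids to the start vertex, then G1 traces the edges.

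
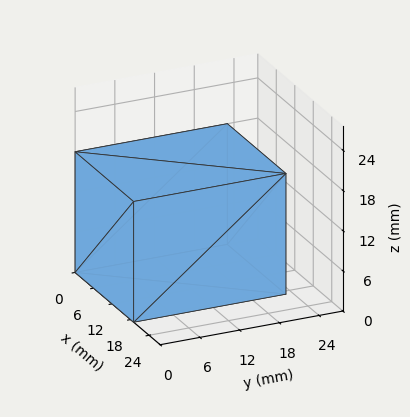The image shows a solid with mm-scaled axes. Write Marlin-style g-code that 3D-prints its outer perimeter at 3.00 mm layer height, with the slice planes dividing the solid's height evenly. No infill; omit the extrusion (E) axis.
Reading the render: the shape is a rectangular box, roughly 19 × 23 mm footprint and 18 mm tall (dimensions read to the nearest mm from the axis ticks). For the g-code, the solid's height is divided into equal slices at the stated Δz and each level perimeter traced with G1 moves after a G0 lift.

; perimeter-only toolpath
G21 ; units = mm
G90 ; absolute positioning
G28 ; home
; layer 1
G0 Z3.00
G0 X0.00 Y0.00
G1 X19.00 Y0.00
G1 X19.00 Y23.00
G1 X0.00 Y23.00
G1 X0.00 Y0.00
; layer 2
G0 Z6.00
G0 X0.00 Y0.00
G1 X19.00 Y0.00
G1 X19.00 Y23.00
G1 X0.00 Y23.00
G1 X0.00 Y0.00
; layer 3
G0 Z9.00
G0 X0.00 Y0.00
G1 X19.00 Y0.00
G1 X19.00 Y23.00
G1 X0.00 Y23.00
G1 X0.00 Y0.00
; layer 4
G0 Z12.00
G0 X0.00 Y0.00
G1 X19.00 Y0.00
G1 X19.00 Y23.00
G1 X0.00 Y23.00
G1 X0.00 Y0.00
; layer 5
G0 Z15.00
G0 X0.00 Y0.00
G1 X19.00 Y0.00
G1 X19.00 Y23.00
G1 X0.00 Y23.00
G1 X0.00 Y0.00
; layer 6
G0 Z18.00
G0 X0.00 Y0.00
G1 X19.00 Y0.00
G1 X19.00 Y23.00
G1 X0.00 Y23.00
G1 X0.00 Y0.00
M2 ; end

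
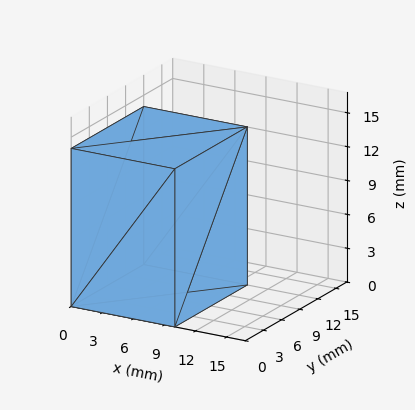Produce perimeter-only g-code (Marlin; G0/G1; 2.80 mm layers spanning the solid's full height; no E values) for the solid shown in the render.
Reading the render: the shape is a rectangular box, roughly 10 × 12 mm footprint and 14 mm tall (dimensions read to the nearest mm from the axis ticks). For the g-code, the solid's height is divided into equal slices at the stated Δz and each level perimeter traced with G1 moves after a G0 lift.

; perimeter-only toolpath
G21 ; units = mm
G90 ; absolute positioning
G28 ; home
; layer 1
G0 Z2.80
G0 X0.00 Y0.00
G1 X10.00 Y0.00
G1 X10.00 Y12.00
G1 X0.00 Y12.00
G1 X0.00 Y0.00
; layer 2
G0 Z5.60
G0 X0.00 Y0.00
G1 X10.00 Y0.00
G1 X10.00 Y12.00
G1 X0.00 Y12.00
G1 X0.00 Y0.00
; layer 3
G0 Z8.40
G0 X0.00 Y0.00
G1 X10.00 Y0.00
G1 X10.00 Y12.00
G1 X0.00 Y12.00
G1 X0.00 Y0.00
; layer 4
G0 Z11.20
G0 X0.00 Y0.00
G1 X10.00 Y0.00
G1 X10.00 Y12.00
G1 X0.00 Y12.00
G1 X0.00 Y0.00
; layer 5
G0 Z14.00
G0 X0.00 Y0.00
G1 X10.00 Y0.00
G1 X10.00 Y12.00
G1 X0.00 Y12.00
G1 X0.00 Y0.00
M2 ; end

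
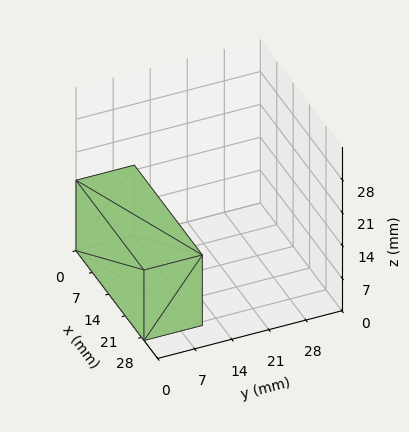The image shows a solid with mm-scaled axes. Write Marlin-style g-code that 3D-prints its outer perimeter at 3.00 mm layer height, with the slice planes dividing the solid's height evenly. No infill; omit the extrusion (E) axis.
Reading the render: the shape is a rectangular box, roughly 29 × 11 mm footprint and 15 mm tall (dimensions read to the nearest mm from the axis ticks). For the g-code, the solid's height is divided into equal slices at the stated Δz and each level perimeter traced with G1 moves after a G0 lift.

; perimeter-only toolpath
G21 ; units = mm
G90 ; absolute positioning
G28 ; home
; layer 1
G0 Z3.00
G0 X0.00 Y0.00
G1 X29.00 Y0.00
G1 X29.00 Y11.00
G1 X0.00 Y11.00
G1 X0.00 Y0.00
; layer 2
G0 Z6.00
G0 X0.00 Y0.00
G1 X29.00 Y0.00
G1 X29.00 Y11.00
G1 X0.00 Y11.00
G1 X0.00 Y0.00
; layer 3
G0 Z9.00
G0 X0.00 Y0.00
G1 X29.00 Y0.00
G1 X29.00 Y11.00
G1 X0.00 Y11.00
G1 X0.00 Y0.00
; layer 4
G0 Z12.00
G0 X0.00 Y0.00
G1 X29.00 Y0.00
G1 X29.00 Y11.00
G1 X0.00 Y11.00
G1 X0.00 Y0.00
; layer 5
G0 Z15.00
G0 X0.00 Y0.00
G1 X29.00 Y0.00
G1 X29.00 Y11.00
G1 X0.00 Y11.00
G1 X0.00 Y0.00
M2 ; end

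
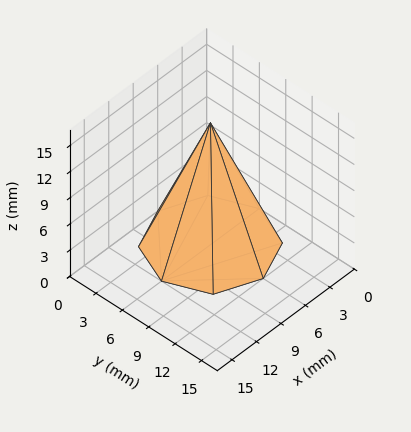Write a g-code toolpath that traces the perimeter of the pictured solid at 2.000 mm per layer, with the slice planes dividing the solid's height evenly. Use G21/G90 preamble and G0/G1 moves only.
Reading the render: the shape is a regular 8-sided pyramid, base circumscribed radius ≈ 6 mm, apex at z ≈ 14 mm (dimensions read to the nearest mm from the axis ticks). For the g-code, the solid's height is divided into equal slices at the stated Δz and each level perimeter traced with G1 moves after a G0 lift.

; perimeter-only toolpath
G21 ; units = mm
G90 ; absolute positioning
G28 ; home
; layer 1
G0 Z2.000
G0 X11.143 Y6.000
G1 X9.637 Y9.637
G1 X6.000 Y11.143
G1 X2.363 Y9.637
G1 X0.857 Y6.000
G1 X2.363 Y2.363
G1 X6.000 Y0.857
G1 X9.637 Y2.363
G1 X11.143 Y6.000
; layer 2
G0 Z4.000
G0 X10.286 Y6.000
G1 X9.031 Y9.031
G1 X6.000 Y10.286
G1 X2.969 Y9.031
G1 X1.714 Y6.000
G1 X2.969 Y2.969
G1 X6.000 Y1.714
G1 X9.031 Y2.969
G1 X10.286 Y6.000
; layer 3
G0 Z6.000
G0 X9.429 Y6.000
G1 X8.425 Y8.425
G1 X6.000 Y9.429
G1 X3.575 Y8.425
G1 X2.571 Y6.000
G1 X3.575 Y3.575
G1 X6.000 Y2.571
G1 X8.425 Y3.575
G1 X9.429 Y6.000
; layer 4
G0 Z8.000
G0 X8.571 Y6.000
G1 X7.818 Y7.818
G1 X6.000 Y8.571
G1 X4.182 Y7.818
G1 X3.429 Y6.000
G1 X4.182 Y4.182
G1 X6.000 Y3.429
G1 X7.818 Y4.182
G1 X8.571 Y6.000
; layer 5
G0 Z10.000
G0 X7.714 Y6.000
G1 X7.212 Y7.212
G1 X6.000 Y7.714
G1 X4.788 Y7.212
G1 X4.286 Y6.000
G1 X4.788 Y4.788
G1 X6.000 Y4.286
G1 X7.212 Y4.788
G1 X7.714 Y6.000
; layer 6
G0 Z12.000
G0 X6.857 Y6.000
G1 X6.606 Y6.606
G1 X6.000 Y6.857
G1 X5.394 Y6.606
G1 X5.143 Y6.000
G1 X5.394 Y5.394
G1 X6.000 Y5.143
G1 X6.606 Y5.394
G1 X6.857 Y6.000
M2 ; end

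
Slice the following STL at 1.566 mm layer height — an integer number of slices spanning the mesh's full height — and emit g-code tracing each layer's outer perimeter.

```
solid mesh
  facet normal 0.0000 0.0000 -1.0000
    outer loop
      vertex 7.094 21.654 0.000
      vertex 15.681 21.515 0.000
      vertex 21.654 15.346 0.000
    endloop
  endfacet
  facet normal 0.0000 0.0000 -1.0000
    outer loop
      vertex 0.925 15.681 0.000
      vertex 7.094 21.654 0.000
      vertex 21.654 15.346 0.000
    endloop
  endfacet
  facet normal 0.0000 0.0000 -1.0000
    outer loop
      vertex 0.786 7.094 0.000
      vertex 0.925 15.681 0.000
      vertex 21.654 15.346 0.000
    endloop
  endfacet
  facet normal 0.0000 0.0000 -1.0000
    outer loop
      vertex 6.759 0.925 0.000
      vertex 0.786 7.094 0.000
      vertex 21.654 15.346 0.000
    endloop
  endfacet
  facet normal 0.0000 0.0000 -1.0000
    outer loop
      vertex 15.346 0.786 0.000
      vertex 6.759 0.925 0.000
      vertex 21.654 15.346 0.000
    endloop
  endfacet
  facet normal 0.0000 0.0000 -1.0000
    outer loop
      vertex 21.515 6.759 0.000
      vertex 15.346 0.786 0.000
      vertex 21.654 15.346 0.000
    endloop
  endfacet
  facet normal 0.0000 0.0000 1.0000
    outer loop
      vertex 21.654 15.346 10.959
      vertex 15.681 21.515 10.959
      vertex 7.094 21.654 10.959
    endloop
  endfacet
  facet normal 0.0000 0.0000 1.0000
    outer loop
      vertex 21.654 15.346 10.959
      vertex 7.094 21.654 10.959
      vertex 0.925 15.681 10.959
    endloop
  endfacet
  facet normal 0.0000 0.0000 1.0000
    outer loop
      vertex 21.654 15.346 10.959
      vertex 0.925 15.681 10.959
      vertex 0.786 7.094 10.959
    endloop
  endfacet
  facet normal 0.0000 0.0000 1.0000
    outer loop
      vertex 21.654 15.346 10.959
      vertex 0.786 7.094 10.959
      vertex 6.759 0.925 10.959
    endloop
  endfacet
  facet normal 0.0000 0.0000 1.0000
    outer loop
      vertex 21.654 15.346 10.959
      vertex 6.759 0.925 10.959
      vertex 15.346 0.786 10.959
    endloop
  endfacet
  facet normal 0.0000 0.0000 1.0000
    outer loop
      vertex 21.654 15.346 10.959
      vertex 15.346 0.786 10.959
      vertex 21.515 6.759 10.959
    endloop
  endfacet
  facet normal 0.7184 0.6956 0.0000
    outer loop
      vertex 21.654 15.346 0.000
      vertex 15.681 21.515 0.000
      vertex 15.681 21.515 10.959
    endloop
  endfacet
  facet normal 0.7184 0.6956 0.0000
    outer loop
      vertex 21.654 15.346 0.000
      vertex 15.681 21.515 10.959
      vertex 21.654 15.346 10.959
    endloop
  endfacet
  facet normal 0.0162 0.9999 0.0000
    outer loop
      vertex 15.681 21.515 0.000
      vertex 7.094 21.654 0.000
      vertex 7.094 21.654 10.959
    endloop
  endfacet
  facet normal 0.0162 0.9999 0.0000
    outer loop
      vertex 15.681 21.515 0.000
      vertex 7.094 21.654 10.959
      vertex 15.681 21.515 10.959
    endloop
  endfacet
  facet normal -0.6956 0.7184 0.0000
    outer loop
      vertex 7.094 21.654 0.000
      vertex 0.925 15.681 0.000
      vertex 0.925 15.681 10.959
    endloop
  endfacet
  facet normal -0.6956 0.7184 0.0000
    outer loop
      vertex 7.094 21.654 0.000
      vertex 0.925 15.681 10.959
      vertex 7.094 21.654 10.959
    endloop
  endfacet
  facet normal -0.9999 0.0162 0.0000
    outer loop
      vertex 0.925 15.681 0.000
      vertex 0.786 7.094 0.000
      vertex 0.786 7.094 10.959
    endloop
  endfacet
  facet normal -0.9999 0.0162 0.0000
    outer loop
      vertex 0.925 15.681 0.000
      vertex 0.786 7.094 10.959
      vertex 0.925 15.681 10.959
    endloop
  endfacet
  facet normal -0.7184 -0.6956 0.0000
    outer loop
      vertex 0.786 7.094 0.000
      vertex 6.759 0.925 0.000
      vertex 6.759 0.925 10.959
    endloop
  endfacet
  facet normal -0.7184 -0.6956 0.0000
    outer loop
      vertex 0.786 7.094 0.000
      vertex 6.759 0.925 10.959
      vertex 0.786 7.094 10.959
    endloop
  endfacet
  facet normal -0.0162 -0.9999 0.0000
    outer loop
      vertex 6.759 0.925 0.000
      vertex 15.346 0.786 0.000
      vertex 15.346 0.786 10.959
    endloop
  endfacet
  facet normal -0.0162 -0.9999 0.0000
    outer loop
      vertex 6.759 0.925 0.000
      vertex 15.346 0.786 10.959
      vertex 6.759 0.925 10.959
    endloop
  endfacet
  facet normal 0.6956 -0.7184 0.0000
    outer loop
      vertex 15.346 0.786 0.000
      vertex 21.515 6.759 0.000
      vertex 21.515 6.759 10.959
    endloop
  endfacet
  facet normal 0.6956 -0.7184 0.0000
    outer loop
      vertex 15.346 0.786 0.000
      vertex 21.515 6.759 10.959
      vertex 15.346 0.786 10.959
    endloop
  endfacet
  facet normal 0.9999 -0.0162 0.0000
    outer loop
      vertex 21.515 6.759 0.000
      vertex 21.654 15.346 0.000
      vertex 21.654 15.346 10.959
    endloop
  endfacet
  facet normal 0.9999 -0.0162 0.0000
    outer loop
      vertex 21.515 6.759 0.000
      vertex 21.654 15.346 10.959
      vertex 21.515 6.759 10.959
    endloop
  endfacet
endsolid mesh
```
; perimeter-only toolpath
G21 ; units = mm
G90 ; absolute positioning
G28 ; home
; layer 1
G0 Z1.566
G0 X21.654 Y15.346
G1 X15.681 Y21.515
G1 X7.094 Y21.654
G1 X0.925 Y15.681
G1 X0.786 Y7.094
G1 X6.759 Y0.925
G1 X15.346 Y0.786
G1 X21.515 Y6.759
G1 X21.654 Y15.346
; layer 2
G0 Z3.131
G0 X21.654 Y15.346
G1 X15.681 Y21.515
G1 X7.094 Y21.654
G1 X0.925 Y15.681
G1 X0.786 Y7.094
G1 X6.759 Y0.925
G1 X15.346 Y0.786
G1 X21.515 Y6.759
G1 X21.654 Y15.346
; layer 3
G0 Z4.697
G0 X21.654 Y15.346
G1 X15.681 Y21.515
G1 X7.094 Y21.654
G1 X0.925 Y15.681
G1 X0.786 Y7.094
G1 X6.759 Y0.925
G1 X15.346 Y0.786
G1 X21.515 Y6.759
G1 X21.654 Y15.346
; layer 4
G0 Z6.262
G0 X21.654 Y15.346
G1 X15.681 Y21.515
G1 X7.094 Y21.654
G1 X0.925 Y15.681
G1 X0.786 Y7.094
G1 X6.759 Y0.925
G1 X15.346 Y0.786
G1 X21.515 Y6.759
G1 X21.654 Y15.346
; layer 5
G0 Z7.828
G0 X21.654 Y15.346
G1 X15.681 Y21.515
G1 X7.094 Y21.654
G1 X0.925 Y15.681
G1 X0.786 Y7.094
G1 X6.759 Y0.925
G1 X15.346 Y0.786
G1 X21.515 Y6.759
G1 X21.654 Y15.346
; layer 6
G0 Z9.393
G0 X21.654 Y15.346
G1 X15.681 Y21.515
G1 X7.094 Y21.654
G1 X0.925 Y15.681
G1 X0.786 Y7.094
G1 X6.759 Y0.925
G1 X15.346 Y0.786
G1 X21.515 Y6.759
G1 X21.654 Y15.346
; layer 7
G0 Z10.959
G0 X21.654 Y15.346
G1 X15.681 Y21.515
G1 X7.094 Y21.654
G1 X0.925 Y15.681
G1 X0.786 Y7.094
G1 X6.759 Y0.925
G1 X15.346 Y0.786
G1 X21.515 Y6.759
G1 X21.654 Y15.346
M2 ; end

The solid is a regular 8-sided prism (a cylinder approximated with 8 flat sides), circumscribed radius ≈ 11.2 mm, height ≈ 11 mm. Slicing at Δz = 1.566 mm — 7 equal slices spanning the solid's height, so layer i sits at z = i·h/7 — gives 7 non-empty perimeters. Each is a 8-segment closed polygon; G0 lifts to the layer z and rapids to the start vertex, then G1 traces the edges.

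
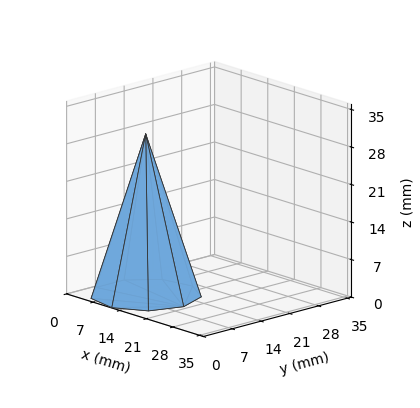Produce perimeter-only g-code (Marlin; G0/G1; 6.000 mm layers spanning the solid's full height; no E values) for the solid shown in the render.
Reading the render: the shape is a regular 9-sided pyramid, base circumscribed radius ≈ 10 mm, apex at z ≈ 30 mm (dimensions read to the nearest mm from the axis ticks). For the g-code, the solid's height is divided into equal slices at the stated Δz and each level perimeter traced with G1 moves after a G0 lift.

; perimeter-only toolpath
G21 ; units = mm
G90 ; absolute positioning
G28 ; home
; layer 1
G0 Z6.000
G0 X18.000 Y10.000
G1 X16.128 Y15.142
G1 X11.389 Y17.878
G1 X6.000 Y16.928
G1 X2.482 Y12.736
G1 X2.482 Y7.264
G1 X6.000 Y3.072
G1 X11.389 Y2.122
G1 X16.128 Y4.858
G1 X18.000 Y10.000
; layer 2
G0 Z12.000
G0 X16.000 Y10.000
G1 X14.596 Y13.857
G1 X11.042 Y15.909
G1 X7.000 Y15.196
G1 X4.362 Y12.052
G1 X4.362 Y7.948
G1 X7.000 Y4.804
G1 X11.042 Y4.091
G1 X14.596 Y6.143
G1 X16.000 Y10.000
; layer 3
G0 Z18.000
G0 X14.000 Y10.000
G1 X13.064 Y12.571
G1 X10.694 Y13.939
G1 X8.000 Y13.464
G1 X6.241 Y11.368
G1 X6.241 Y8.632
G1 X8.000 Y6.536
G1 X10.694 Y6.061
G1 X13.064 Y7.429
G1 X14.000 Y10.000
; layer 4
G0 Z24.000
G0 X12.000 Y10.000
G1 X11.532 Y11.286
G1 X10.347 Y11.970
G1 X9.000 Y11.732
G1 X8.121 Y10.684
G1 X8.121 Y9.316
G1 X9.000 Y8.268
G1 X10.347 Y8.030
G1 X11.532 Y8.714
G1 X12.000 Y10.000
M2 ; end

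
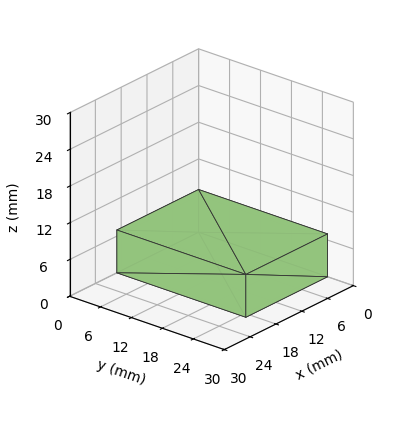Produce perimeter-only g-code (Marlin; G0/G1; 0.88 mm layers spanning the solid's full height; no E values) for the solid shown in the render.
Reading the render: the shape is a rectangular box, roughly 19 × 25 mm footprint and 7 mm tall (dimensions read to the nearest mm from the axis ticks). For the g-code, the solid's height is divided into equal slices at the stated Δz and each level perimeter traced with G1 moves after a G0 lift.

; perimeter-only toolpath
G21 ; units = mm
G90 ; absolute positioning
G28 ; home
; layer 1
G0 Z0.88
G0 X0.00 Y0.00
G1 X19.00 Y0.00
G1 X19.00 Y25.00
G1 X0.00 Y25.00
G1 X0.00 Y0.00
; layer 2
G0 Z1.75
G0 X0.00 Y0.00
G1 X19.00 Y0.00
G1 X19.00 Y25.00
G1 X0.00 Y25.00
G1 X0.00 Y0.00
; layer 3
G0 Z2.62
G0 X0.00 Y0.00
G1 X19.00 Y0.00
G1 X19.00 Y25.00
G1 X0.00 Y25.00
G1 X0.00 Y0.00
; layer 4
G0 Z3.50
G0 X0.00 Y0.00
G1 X19.00 Y0.00
G1 X19.00 Y25.00
G1 X0.00 Y25.00
G1 X0.00 Y0.00
; layer 5
G0 Z4.38
G0 X0.00 Y0.00
G1 X19.00 Y0.00
G1 X19.00 Y25.00
G1 X0.00 Y25.00
G1 X0.00 Y0.00
; layer 6
G0 Z5.25
G0 X0.00 Y0.00
G1 X19.00 Y0.00
G1 X19.00 Y25.00
G1 X0.00 Y25.00
G1 X0.00 Y0.00
; layer 7
G0 Z6.12
G0 X0.00 Y0.00
G1 X19.00 Y0.00
G1 X19.00 Y25.00
G1 X0.00 Y25.00
G1 X0.00 Y0.00
; layer 8
G0 Z7.00
G0 X0.00 Y0.00
G1 X19.00 Y0.00
G1 X19.00 Y25.00
G1 X0.00 Y25.00
G1 X0.00 Y0.00
M2 ; end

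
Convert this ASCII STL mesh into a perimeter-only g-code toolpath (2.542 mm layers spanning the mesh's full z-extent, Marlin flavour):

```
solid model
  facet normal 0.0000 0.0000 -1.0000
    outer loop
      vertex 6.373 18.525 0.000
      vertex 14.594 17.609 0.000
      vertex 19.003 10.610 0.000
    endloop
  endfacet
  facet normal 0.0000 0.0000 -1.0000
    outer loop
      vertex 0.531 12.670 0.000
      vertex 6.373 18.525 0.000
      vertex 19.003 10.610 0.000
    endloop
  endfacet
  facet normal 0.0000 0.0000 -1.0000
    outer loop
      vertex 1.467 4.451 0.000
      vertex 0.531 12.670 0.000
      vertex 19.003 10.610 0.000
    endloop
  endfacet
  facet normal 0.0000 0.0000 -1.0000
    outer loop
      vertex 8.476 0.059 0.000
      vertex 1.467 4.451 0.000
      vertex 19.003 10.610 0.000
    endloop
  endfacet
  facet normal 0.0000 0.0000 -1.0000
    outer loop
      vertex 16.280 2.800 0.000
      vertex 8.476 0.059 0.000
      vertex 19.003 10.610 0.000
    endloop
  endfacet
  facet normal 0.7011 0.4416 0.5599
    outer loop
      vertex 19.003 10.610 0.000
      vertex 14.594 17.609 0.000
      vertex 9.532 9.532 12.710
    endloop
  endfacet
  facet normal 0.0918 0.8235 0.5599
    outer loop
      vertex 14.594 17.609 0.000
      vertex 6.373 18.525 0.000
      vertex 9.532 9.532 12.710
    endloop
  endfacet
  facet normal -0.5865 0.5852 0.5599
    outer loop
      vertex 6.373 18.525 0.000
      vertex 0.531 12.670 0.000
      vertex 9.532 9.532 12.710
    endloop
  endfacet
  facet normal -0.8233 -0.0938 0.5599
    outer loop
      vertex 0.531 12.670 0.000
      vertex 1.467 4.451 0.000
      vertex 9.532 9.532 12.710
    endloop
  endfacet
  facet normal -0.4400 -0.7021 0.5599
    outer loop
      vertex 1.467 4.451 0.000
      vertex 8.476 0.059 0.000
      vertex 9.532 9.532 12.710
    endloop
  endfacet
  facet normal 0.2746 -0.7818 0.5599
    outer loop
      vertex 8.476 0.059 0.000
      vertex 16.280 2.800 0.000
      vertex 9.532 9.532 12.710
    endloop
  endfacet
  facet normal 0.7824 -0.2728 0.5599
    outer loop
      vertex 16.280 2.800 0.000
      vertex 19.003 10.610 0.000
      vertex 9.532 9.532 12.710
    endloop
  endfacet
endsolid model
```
; perimeter-only toolpath
G21 ; units = mm
G90 ; absolute positioning
G28 ; home
; layer 1
G0 Z2.542
G0 X17.109 Y10.394
G1 X13.582 Y15.994
G1 X7.005 Y16.726
G1 X2.331 Y12.042
G1 X3.080 Y5.467
G1 X8.687 Y1.954
G1 X14.930 Y4.146
G1 X17.109 Y10.394
; layer 2
G0 Z5.084
G0 X15.215 Y10.179
G1 X12.569 Y14.378
G1 X7.637 Y14.928
G1 X4.131 Y11.415
G1 X4.693 Y6.483
G1 X8.898 Y3.848
G1 X13.581 Y5.493
G1 X15.215 Y10.179
; layer 3
G0 Z7.626
G0 X13.320 Y9.963
G1 X11.557 Y12.763
G1 X8.268 Y13.129
G1 X5.932 Y10.787
G1 X6.306 Y7.500
G1 X9.110 Y5.743
G1 X12.231 Y6.839
G1 X13.320 Y9.963
; layer 4
G0 Z10.168
G0 X11.426 Y9.748
G1 X10.544 Y11.147
G1 X8.900 Y11.331
G1 X7.732 Y10.160
G1 X7.919 Y8.516
G1 X9.321 Y7.637
G1 X10.882 Y8.186
G1 X11.426 Y9.748
M2 ; end

The solid is a regular 7-sided pyramid, base circumscribed radius ≈ 9.53 mm, apex at z ≈ 12.7 mm. Slicing at Δz = 2.542 mm — 5 equal slices spanning the solid's height, so layer i sits at z = i·h/5 — gives 4 non-empty perimeters. Each is a 7-segment closed polygon; G0 lifts to the layer z and rapids to the start vertex, then G1 traces the edges. The cross-section shrinks linearly with z (the slice at the apex is degenerate and omitted).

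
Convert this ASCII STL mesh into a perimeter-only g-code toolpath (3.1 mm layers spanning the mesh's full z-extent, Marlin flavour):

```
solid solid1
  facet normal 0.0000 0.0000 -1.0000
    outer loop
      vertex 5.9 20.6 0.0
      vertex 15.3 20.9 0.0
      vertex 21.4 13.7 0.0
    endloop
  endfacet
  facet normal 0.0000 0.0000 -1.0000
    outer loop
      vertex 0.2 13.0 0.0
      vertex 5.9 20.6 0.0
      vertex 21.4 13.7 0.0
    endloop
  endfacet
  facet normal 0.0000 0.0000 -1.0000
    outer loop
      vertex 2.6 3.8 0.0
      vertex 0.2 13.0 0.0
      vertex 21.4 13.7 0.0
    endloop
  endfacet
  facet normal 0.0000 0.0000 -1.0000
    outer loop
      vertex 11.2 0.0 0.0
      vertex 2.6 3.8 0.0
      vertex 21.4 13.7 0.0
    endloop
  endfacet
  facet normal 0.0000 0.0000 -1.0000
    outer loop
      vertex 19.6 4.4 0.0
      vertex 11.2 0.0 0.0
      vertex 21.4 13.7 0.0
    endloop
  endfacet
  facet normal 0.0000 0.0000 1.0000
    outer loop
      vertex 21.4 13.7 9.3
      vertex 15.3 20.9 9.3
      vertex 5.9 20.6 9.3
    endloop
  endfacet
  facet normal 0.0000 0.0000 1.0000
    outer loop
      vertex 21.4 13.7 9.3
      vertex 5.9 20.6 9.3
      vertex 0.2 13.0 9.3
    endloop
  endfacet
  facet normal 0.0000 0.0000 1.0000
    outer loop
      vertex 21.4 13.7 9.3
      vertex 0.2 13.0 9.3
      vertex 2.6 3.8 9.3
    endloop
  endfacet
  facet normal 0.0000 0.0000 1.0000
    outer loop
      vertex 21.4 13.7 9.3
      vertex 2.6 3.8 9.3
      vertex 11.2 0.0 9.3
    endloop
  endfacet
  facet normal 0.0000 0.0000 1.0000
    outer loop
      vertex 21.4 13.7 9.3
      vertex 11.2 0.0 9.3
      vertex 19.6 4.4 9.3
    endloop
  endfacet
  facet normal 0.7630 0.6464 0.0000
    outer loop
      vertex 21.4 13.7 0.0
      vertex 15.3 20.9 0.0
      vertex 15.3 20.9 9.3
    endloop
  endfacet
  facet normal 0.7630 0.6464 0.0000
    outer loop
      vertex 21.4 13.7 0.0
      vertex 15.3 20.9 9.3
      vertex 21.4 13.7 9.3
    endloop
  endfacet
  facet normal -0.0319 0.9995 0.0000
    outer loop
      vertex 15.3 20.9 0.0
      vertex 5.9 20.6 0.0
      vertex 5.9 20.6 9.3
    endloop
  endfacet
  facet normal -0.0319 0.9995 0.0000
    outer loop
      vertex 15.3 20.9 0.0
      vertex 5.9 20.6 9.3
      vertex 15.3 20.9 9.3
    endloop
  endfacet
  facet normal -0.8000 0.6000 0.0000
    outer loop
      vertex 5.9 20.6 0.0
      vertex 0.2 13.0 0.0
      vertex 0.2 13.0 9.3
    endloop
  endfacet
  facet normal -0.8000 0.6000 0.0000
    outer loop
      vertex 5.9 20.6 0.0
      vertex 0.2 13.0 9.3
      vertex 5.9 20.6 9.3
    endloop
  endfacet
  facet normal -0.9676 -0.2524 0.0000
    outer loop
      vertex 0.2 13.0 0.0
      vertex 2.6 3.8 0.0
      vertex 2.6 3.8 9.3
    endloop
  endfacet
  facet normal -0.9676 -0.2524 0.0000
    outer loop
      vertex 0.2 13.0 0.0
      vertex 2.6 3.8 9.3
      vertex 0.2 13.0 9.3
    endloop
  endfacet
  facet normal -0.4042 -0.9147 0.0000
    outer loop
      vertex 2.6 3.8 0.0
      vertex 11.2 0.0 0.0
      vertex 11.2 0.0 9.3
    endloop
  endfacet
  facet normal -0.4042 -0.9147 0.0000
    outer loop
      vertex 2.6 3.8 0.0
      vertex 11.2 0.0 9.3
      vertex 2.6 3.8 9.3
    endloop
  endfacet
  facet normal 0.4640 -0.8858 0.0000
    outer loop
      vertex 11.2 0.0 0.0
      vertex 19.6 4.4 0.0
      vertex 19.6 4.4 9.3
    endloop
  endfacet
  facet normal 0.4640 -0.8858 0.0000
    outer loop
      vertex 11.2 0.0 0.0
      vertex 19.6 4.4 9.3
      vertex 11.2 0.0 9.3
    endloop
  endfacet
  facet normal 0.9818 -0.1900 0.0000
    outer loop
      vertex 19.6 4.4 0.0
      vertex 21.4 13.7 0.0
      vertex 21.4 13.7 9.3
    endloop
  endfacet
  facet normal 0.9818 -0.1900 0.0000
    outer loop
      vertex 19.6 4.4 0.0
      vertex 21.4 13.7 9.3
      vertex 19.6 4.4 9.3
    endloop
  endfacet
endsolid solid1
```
; perimeter-only toolpath
G21 ; units = mm
G90 ; absolute positioning
G28 ; home
; layer 1
G0 Z3.1
G0 X21.4 Y13.7
G1 X15.3 Y20.9
G1 X5.9 Y20.6
G1 X0.2 Y13.0
G1 X2.6 Y3.8
G1 X11.2 Y0.0
G1 X19.6 Y4.4
G1 X21.4 Y13.7
; layer 2
G0 Z6.2
G0 X21.4 Y13.7
G1 X15.3 Y20.9
G1 X5.9 Y20.6
G1 X0.2 Y13.0
G1 X2.6 Y3.8
G1 X11.2 Y0.0
G1 X19.6 Y4.4
G1 X21.4 Y13.7
; layer 3
G0 Z9.3
G0 X21.4 Y13.7
G1 X15.3 Y20.9
G1 X5.9 Y20.6
G1 X0.2 Y13.0
G1 X2.6 Y3.8
G1 X11.2 Y0.0
G1 X19.6 Y4.4
G1 X21.4 Y13.7
M2 ; end

The solid is a regular 7-sided prism (a cylinder approximated with 7 flat sides), circumscribed radius ≈ 10.9 mm, height ≈ 9.3 mm. Slicing at Δz = 3.1 mm — 3 equal slices spanning the solid's height, so layer i sits at z = i·h/3 — gives 3 non-empty perimeters. Each is a 7-segment closed polygon; G0 lifts to the layer z and rapids to the start vertex, then G1 traces the edges.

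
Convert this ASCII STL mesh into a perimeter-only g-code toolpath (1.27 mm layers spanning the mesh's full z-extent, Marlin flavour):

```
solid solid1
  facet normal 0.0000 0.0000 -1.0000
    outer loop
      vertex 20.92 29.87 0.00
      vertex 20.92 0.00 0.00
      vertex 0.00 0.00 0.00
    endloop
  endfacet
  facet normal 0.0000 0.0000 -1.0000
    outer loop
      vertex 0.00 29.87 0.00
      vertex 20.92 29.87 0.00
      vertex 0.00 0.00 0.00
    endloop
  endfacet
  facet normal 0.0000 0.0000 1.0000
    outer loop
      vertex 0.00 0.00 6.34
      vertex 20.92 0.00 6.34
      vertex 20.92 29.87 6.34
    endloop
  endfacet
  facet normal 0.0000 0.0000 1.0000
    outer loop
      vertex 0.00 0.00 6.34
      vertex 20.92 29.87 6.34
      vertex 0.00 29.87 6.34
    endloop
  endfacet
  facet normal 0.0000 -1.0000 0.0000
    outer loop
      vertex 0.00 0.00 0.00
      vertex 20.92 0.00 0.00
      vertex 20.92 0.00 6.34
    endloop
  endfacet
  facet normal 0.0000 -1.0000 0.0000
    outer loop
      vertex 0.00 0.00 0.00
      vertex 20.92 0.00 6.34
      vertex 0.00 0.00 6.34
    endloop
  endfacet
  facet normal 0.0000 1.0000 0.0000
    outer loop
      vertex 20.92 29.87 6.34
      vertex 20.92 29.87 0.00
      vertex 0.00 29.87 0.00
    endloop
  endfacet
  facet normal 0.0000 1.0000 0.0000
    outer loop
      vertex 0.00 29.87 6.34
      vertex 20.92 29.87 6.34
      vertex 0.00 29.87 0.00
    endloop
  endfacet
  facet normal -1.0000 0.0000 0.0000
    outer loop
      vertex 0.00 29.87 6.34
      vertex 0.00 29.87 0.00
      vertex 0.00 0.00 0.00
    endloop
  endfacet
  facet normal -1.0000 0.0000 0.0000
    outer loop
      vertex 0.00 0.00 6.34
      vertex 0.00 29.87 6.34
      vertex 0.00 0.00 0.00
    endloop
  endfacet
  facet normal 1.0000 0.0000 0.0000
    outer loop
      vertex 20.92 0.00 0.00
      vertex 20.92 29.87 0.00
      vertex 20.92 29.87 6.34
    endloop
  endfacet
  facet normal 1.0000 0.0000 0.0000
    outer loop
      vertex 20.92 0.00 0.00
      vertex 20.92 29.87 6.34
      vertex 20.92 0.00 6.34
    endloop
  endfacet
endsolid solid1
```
; perimeter-only toolpath
G21 ; units = mm
G90 ; absolute positioning
G28 ; home
; layer 1
G0 Z1.27
G0 X0.00 Y0.00
G1 X20.92 Y0.00
G1 X20.92 Y29.87
G1 X0.00 Y29.87
G1 X0.00 Y0.00
; layer 2
G0 Z2.54
G0 X0.00 Y0.00
G1 X20.92 Y0.00
G1 X20.92 Y29.87
G1 X0.00 Y29.87
G1 X0.00 Y0.00
; layer 3
G0 Z3.80
G0 X0.00 Y0.00
G1 X20.92 Y0.00
G1 X20.92 Y29.87
G1 X0.00 Y29.87
G1 X0.00 Y0.00
; layer 4
G0 Z5.07
G0 X0.00 Y0.00
G1 X20.92 Y0.00
G1 X20.92 Y29.87
G1 X0.00 Y29.87
G1 X0.00 Y0.00
; layer 5
G0 Z6.34
G0 X0.00 Y0.00
G1 X20.92 Y0.00
G1 X20.92 Y29.87
G1 X0.00 Y29.87
G1 X0.00 Y0.00
M2 ; end

The solid is a rectangular box, roughly 20.9 × 29.9 mm footprint and 6.34 mm tall. Slicing at Δz = 1.27 mm — 5 equal slices spanning the solid's height, so layer i sits at z = i·h/5 — gives 5 non-empty perimeters. Each is a 4-segment closed polygon; G0 lifts to the layer z and rapids to the start vertex, then G1 traces the edges.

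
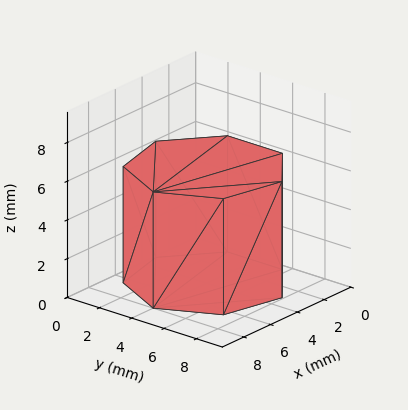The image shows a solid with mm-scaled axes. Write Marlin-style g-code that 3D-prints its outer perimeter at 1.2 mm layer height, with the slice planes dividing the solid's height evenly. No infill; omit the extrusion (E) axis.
Reading the render: the shape is a regular 7-sided prism (a cylinder approximated with 7 flat sides), circumscribed radius ≈ 4 mm, height ≈ 6 mm (dimensions read to the nearest mm from the axis ticks). For the g-code, the solid's height is divided into equal slices at the stated Δz and each level perimeter traced with G1 moves after a G0 lift.

; perimeter-only toolpath
G21 ; units = mm
G90 ; absolute positioning
G28 ; home
; layer 1
G0 Z1.2
G0 X8.0 Y4.0
G1 X6.5 Y7.1
G1 X3.1 Y7.9
G1 X0.4 Y5.7
G1 X0.4 Y2.3
G1 X3.1 Y0.1
G1 X6.5 Y0.9
G1 X8.0 Y4.0
; layer 2
G0 Z2.4
G0 X8.0 Y4.0
G1 X6.5 Y7.1
G1 X3.1 Y7.9
G1 X0.4 Y5.7
G1 X0.4 Y2.3
G1 X3.1 Y0.1
G1 X6.5 Y0.9
G1 X8.0 Y4.0
; layer 3
G0 Z3.6
G0 X8.0 Y4.0
G1 X6.5 Y7.1
G1 X3.1 Y7.9
G1 X0.4 Y5.7
G1 X0.4 Y2.3
G1 X3.1 Y0.1
G1 X6.5 Y0.9
G1 X8.0 Y4.0
; layer 4
G0 Z4.8
G0 X8.0 Y4.0
G1 X6.5 Y7.1
G1 X3.1 Y7.9
G1 X0.4 Y5.7
G1 X0.4 Y2.3
G1 X3.1 Y0.1
G1 X6.5 Y0.9
G1 X8.0 Y4.0
; layer 5
G0 Z6.0
G0 X8.0 Y4.0
G1 X6.5 Y7.1
G1 X3.1 Y7.9
G1 X0.4 Y5.7
G1 X0.4 Y2.3
G1 X3.1 Y0.1
G1 X6.5 Y0.9
G1 X8.0 Y4.0
M2 ; end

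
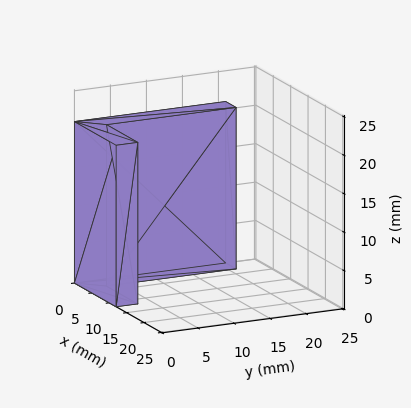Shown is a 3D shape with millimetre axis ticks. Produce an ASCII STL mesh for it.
Reading the render: the shape is an L-shaped prism: outer 12 × 21 mm, arm thicknesses ≈ 3 mm (horizontal) and 3 mm (vertical), extruded 21 mm in z (dimensions read to the nearest mm from the axis ticks). For the STL, each face is triangulated and given an outward normal.

solid part
  facet normal 0.0000 0.0000 -1.0000
    outer loop
      vertex 12.0 3.0 0.0
      vertex 12.0 0.0 0.0
      vertex 0.0 0.0 0.0
    endloop
  endfacet
  facet normal 0.0000 0.0000 -1.0000
    outer loop
      vertex 3.0 3.0 0.0
      vertex 12.0 3.0 0.0
      vertex 0.0 0.0 0.0
    endloop
  endfacet
  facet normal 0.0000 0.0000 -1.0000
    outer loop
      vertex 3.0 21.0 0.0
      vertex 3.0 3.0 0.0
      vertex 0.0 0.0 0.0
    endloop
  endfacet
  facet normal 0.0000 0.0000 -1.0000
    outer loop
      vertex 0.0 21.0 0.0
      vertex 3.0 21.0 0.0
      vertex 0.0 0.0 0.0
    endloop
  endfacet
  facet normal 0.0000 0.0000 1.0000
    outer loop
      vertex 0.0 0.0 21.0
      vertex 12.0 0.0 21.0
      vertex 12.0 3.0 21.0
    endloop
  endfacet
  facet normal 0.0000 0.0000 1.0000
    outer loop
      vertex 0.0 0.0 21.0
      vertex 12.0 3.0 21.0
      vertex 3.0 3.0 21.0
    endloop
  endfacet
  facet normal 0.0000 0.0000 1.0000
    outer loop
      vertex 0.0 0.0 21.0
      vertex 3.0 3.0 21.0
      vertex 3.0 21.0 21.0
    endloop
  endfacet
  facet normal 0.0000 0.0000 1.0000
    outer loop
      vertex 0.0 0.0 21.0
      vertex 3.0 21.0 21.0
      vertex 0.0 21.0 21.0
    endloop
  endfacet
  facet normal 0.0000 -1.0000 0.0000
    outer loop
      vertex 0.0 0.0 0.0
      vertex 12.0 0.0 0.0
      vertex 12.0 0.0 21.0
    endloop
  endfacet
  facet normal 0.0000 -1.0000 0.0000
    outer loop
      vertex 0.0 0.0 0.0
      vertex 12.0 0.0 21.0
      vertex 0.0 0.0 21.0
    endloop
  endfacet
  facet normal 1.0000 0.0000 0.0000
    outer loop
      vertex 12.0 0.0 0.0
      vertex 12.0 3.0 0.0
      vertex 12.0 3.0 21.0
    endloop
  endfacet
  facet normal 1.0000 0.0000 0.0000
    outer loop
      vertex 12.0 0.0 0.0
      vertex 12.0 3.0 21.0
      vertex 12.0 0.0 21.0
    endloop
  endfacet
  facet normal 0.0000 1.0000 0.0000
    outer loop
      vertex 12.0 3.0 0.0
      vertex 3.0 3.0 0.0
      vertex 3.0 3.0 21.0
    endloop
  endfacet
  facet normal 0.0000 1.0000 0.0000
    outer loop
      vertex 12.0 3.0 0.0
      vertex 3.0 3.0 21.0
      vertex 12.0 3.0 21.0
    endloop
  endfacet
  facet normal 1.0000 0.0000 0.0000
    outer loop
      vertex 3.0 3.0 0.0
      vertex 3.0 21.0 0.0
      vertex 3.0 21.0 21.0
    endloop
  endfacet
  facet normal 1.0000 0.0000 0.0000
    outer loop
      vertex 3.0 3.0 0.0
      vertex 3.0 21.0 21.0
      vertex 3.0 3.0 21.0
    endloop
  endfacet
  facet normal 0.0000 1.0000 0.0000
    outer loop
      vertex 3.0 21.0 0.0
      vertex 0.0 21.0 0.0
      vertex 0.0 21.0 21.0
    endloop
  endfacet
  facet normal 0.0000 1.0000 0.0000
    outer loop
      vertex 3.0 21.0 0.0
      vertex 0.0 21.0 21.0
      vertex 3.0 21.0 21.0
    endloop
  endfacet
  facet normal -1.0000 0.0000 0.0000
    outer loop
      vertex 0.0 21.0 0.0
      vertex 0.0 0.0 0.0
      vertex 0.0 0.0 21.0
    endloop
  endfacet
  facet normal -1.0000 0.0000 0.0000
    outer loop
      vertex 0.0 21.0 0.0
      vertex 0.0 0.0 21.0
      vertex 0.0 21.0 21.0
    endloop
  endfacet
endsolid part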